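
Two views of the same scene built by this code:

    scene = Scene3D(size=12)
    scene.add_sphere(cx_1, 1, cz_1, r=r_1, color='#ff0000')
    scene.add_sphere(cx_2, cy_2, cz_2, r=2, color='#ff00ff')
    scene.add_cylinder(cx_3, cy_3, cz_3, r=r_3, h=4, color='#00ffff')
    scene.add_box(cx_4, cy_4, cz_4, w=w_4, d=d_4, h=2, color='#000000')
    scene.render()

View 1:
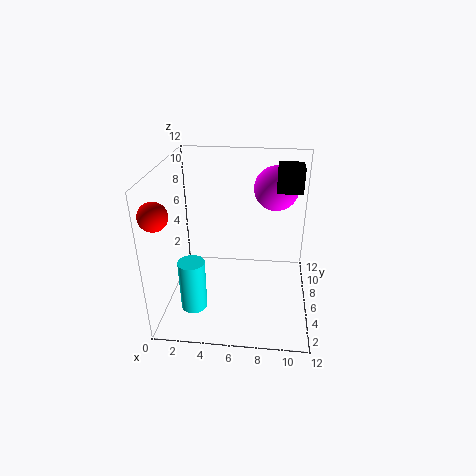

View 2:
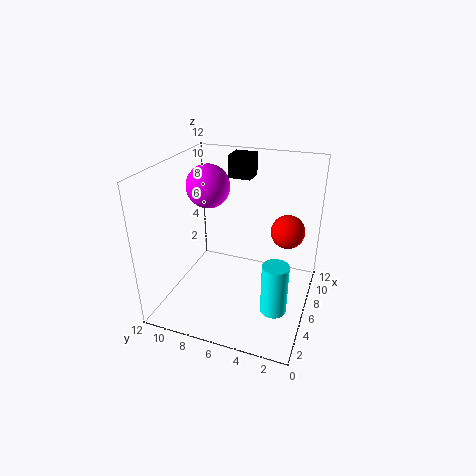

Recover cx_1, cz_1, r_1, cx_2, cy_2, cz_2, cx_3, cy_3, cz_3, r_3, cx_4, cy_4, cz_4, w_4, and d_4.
cx_1 = 1; cz_1 = 10; r_1 = 1; cx_2 = 9; cy_2 = 10; cz_2 = 9; cx_3 = 3; cy_3 = 2; cz_3 = 2; r_3 = 1; cx_4 = 9; cy_4 = 6; cz_4 = 10; w_4 = 2; d_4 = 2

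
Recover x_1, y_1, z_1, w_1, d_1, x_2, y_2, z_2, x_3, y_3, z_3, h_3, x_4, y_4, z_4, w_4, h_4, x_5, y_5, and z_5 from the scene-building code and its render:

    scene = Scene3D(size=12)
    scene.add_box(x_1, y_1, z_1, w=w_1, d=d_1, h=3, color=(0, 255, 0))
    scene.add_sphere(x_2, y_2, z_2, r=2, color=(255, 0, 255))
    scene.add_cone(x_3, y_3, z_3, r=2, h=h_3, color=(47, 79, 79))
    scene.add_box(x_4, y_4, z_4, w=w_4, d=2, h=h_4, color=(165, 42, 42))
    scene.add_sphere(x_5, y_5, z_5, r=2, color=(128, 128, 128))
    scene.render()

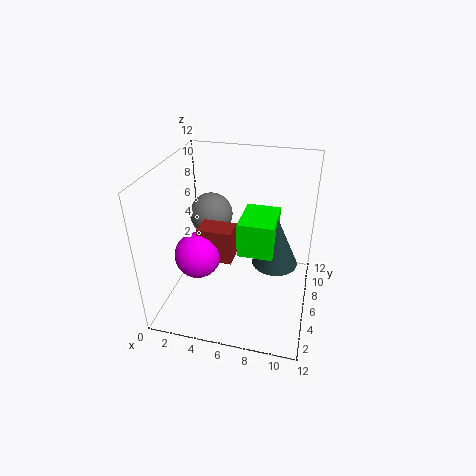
x_1 = 6; y_1 = 5.5; z_1 = 4.5; w_1 = 3; d_1 = 4; x_2 = 2.5; y_2 = 5.5; z_2 = 4; x_3 = 9; y_3 = 7.5; z_3 = 3; h_3 = 4.5; x_4 = 2.5; y_4 = 5.5; z_4 = 3.5; w_4 = 3; h_4 = 3; x_5 = 2.5; y_5 = 9.5; z_5 = 6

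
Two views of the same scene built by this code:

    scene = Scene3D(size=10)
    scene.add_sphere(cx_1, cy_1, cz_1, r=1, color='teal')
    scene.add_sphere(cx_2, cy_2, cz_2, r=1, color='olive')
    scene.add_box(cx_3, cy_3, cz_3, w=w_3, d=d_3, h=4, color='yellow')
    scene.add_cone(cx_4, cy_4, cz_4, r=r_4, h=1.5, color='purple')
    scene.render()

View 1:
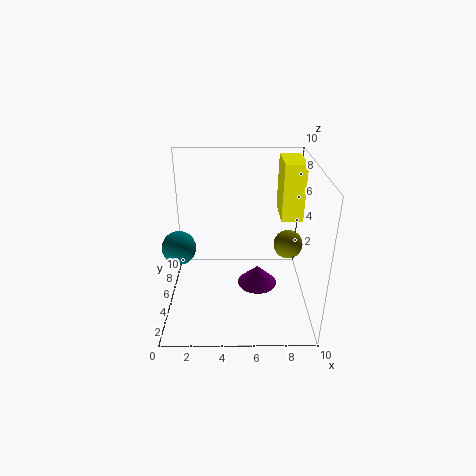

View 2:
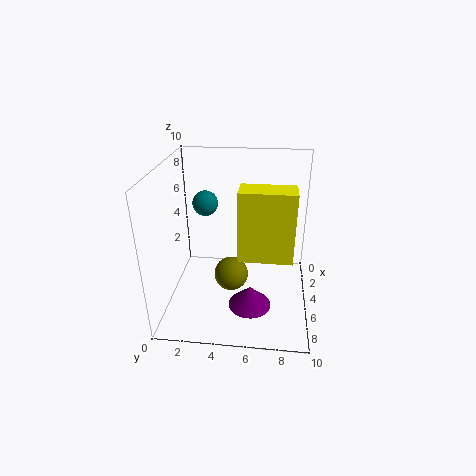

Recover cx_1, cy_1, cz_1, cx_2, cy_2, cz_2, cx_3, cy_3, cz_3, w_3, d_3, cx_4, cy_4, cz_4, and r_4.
cx_1 = 1.5; cy_1 = 2; cz_1 = 6; cx_2 = 8.5; cy_2 = 5; cz_2 = 4.5; cx_3 = 8; cy_3 = 5.5; cz_3 = 6; w_3 = 1.5; d_3 = 3; cx_4 = 6.5; cy_4 = 6; cz_4 = 0.5; r_4 = 1.5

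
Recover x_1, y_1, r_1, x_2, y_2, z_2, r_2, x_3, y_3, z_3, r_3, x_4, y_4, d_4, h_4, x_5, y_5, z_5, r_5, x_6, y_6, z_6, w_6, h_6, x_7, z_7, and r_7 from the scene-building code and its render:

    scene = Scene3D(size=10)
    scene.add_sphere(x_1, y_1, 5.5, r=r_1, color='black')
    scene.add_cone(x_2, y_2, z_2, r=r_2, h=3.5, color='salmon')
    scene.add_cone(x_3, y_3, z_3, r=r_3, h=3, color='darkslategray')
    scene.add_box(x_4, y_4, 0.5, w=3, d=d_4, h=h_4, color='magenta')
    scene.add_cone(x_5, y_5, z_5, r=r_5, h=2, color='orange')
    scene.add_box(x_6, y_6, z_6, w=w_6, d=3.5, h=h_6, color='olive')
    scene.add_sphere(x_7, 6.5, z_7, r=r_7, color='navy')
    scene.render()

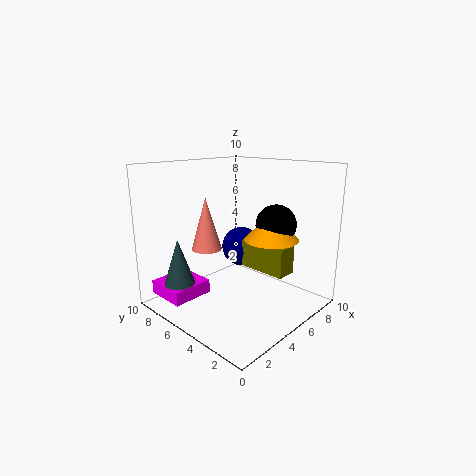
x_1 = 8
y_1 = 4
r_1 = 1.5
x_2 = 3
y_2 = 6
z_2 = 4.5
r_2 = 1
x_3 = 1
y_3 = 6.5
z_3 = 2.5
r_3 = 1
x_4 = 1
y_4 = 7
d_4 = 3
h_4 = 1
x_5 = 7.5
y_5 = 4
z_5 = 4.5
r_5 = 2
x_6 = 6
y_6 = 2
z_6 = 2.5
w_6 = 1.5
h_6 = 2
x_7 = 7
z_7 = 3.5
r_7 = 1.5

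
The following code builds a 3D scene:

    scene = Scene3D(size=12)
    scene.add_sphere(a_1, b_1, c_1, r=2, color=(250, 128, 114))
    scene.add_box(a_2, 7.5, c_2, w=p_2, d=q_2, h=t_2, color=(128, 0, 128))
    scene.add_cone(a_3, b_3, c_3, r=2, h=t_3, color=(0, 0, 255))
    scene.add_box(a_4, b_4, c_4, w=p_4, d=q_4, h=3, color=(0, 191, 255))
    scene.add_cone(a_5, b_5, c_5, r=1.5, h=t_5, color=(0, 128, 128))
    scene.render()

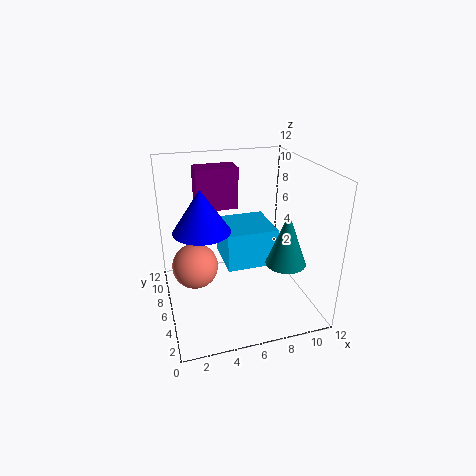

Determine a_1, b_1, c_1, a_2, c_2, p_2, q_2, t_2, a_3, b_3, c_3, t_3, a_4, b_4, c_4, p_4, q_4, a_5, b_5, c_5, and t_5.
a_1 = 2.5; b_1 = 7.5; c_1 = 3; a_2 = 3; c_2 = 8; p_2 = 3.5; q_2 = 2; t_2 = 3.5; a_3 = 2.5; b_3 = 3; c_3 = 8.5; t_3 = 3; a_4 = 4.5; b_4 = 3.5; c_4 = 4.5; p_4 = 4; q_4 = 4; a_5 = 8.5; b_5 = 2; c_5 = 5.5; t_5 = 4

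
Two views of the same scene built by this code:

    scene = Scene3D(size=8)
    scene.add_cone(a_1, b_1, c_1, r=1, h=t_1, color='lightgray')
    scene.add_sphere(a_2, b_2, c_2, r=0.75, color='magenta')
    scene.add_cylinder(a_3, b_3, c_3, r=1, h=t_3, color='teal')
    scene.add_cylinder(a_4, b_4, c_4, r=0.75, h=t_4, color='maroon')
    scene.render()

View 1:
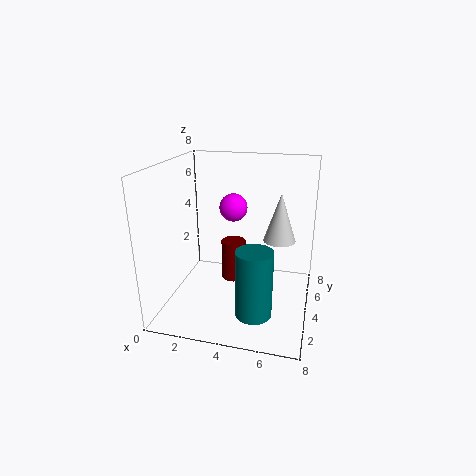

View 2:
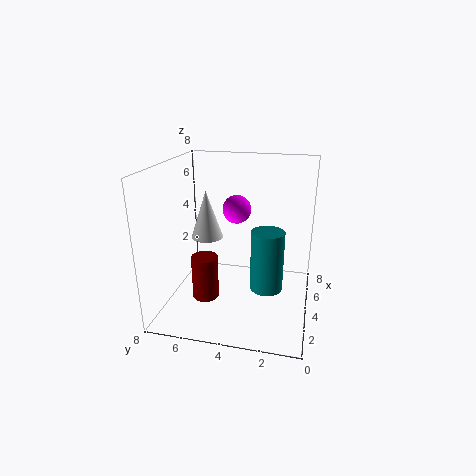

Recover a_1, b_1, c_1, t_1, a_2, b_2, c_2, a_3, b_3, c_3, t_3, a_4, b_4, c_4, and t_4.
a_1 = 6; b_1 = 6.5; c_1 = 3; t_1 = 3; a_2 = 3.75; b_2 = 4; c_2 = 5.75; a_3 = 5.25; b_3 = 2.5; c_3 = 0.25; t_3 = 3.75; a_4 = 3.25; b_4 = 5.75; c_4 = 0.5; t_4 = 2.5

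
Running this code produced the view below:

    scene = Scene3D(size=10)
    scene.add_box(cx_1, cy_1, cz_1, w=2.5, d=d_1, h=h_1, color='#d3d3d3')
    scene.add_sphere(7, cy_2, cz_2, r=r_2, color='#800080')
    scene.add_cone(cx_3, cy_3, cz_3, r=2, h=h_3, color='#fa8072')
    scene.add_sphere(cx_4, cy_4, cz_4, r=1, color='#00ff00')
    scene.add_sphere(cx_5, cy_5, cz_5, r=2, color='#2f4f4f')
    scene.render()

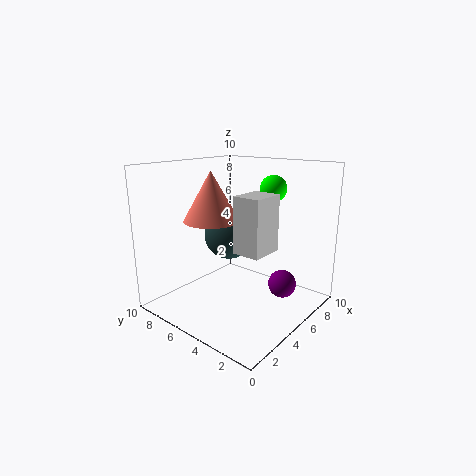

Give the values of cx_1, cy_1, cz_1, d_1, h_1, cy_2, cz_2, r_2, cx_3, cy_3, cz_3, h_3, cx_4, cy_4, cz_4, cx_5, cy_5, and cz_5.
cx_1 = 4.5, cy_1 = 3, cz_1 = 4, d_1 = 2, h_1 = 4, cy_2 = 2.5, cz_2 = 1.5, r_2 = 1, cx_3 = 4.5, cy_3 = 7, cz_3 = 6, h_3 = 3.5, cx_4 = 8.5, cy_4 = 4.5, cz_4 = 8, cx_5 = 7.5, cy_5 = 8, cz_5 = 4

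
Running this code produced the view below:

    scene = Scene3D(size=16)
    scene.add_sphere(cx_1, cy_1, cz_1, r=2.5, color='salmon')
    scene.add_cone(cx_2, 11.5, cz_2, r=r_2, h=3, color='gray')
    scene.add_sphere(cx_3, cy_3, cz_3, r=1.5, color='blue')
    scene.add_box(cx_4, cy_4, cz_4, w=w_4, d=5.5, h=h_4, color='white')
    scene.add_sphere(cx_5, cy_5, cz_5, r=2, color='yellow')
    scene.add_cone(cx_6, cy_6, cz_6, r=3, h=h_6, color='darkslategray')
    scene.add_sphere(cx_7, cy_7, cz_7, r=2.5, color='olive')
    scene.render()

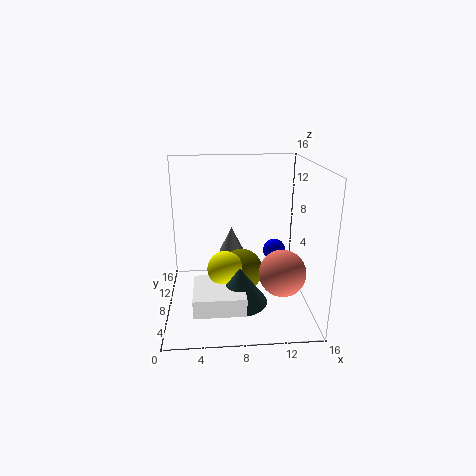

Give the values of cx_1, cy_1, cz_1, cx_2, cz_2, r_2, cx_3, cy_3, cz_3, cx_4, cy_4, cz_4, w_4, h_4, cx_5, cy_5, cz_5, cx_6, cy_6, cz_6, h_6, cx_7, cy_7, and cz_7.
cx_1 = 12.5, cy_1 = 5, cz_1 = 5, cx_2 = 7.5, cz_2 = 5, r_2 = 1.5, cx_3 = 13.5, cy_3 = 14.5, cz_3 = 3.5, cx_4 = 3, cy_4 = 2.5, cz_4 = 1.5, w_4 = 5.5, h_4 = 2, cx_5 = 6.5, cy_5 = 7.5, cz_5 = 4.5, cx_6 = 8, cy_6 = 5.5, cz_6 = 1.5, h_6 = 4, cx_7 = 8.5, cy_7 = 9, cz_7 = 3.5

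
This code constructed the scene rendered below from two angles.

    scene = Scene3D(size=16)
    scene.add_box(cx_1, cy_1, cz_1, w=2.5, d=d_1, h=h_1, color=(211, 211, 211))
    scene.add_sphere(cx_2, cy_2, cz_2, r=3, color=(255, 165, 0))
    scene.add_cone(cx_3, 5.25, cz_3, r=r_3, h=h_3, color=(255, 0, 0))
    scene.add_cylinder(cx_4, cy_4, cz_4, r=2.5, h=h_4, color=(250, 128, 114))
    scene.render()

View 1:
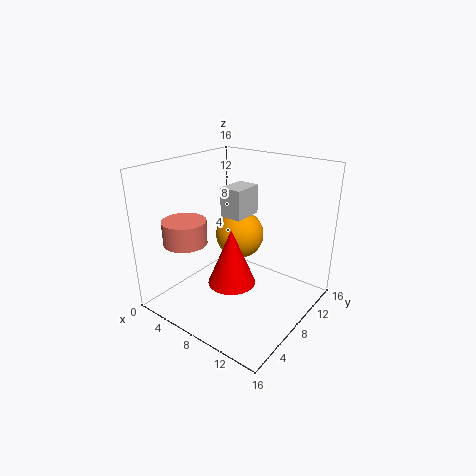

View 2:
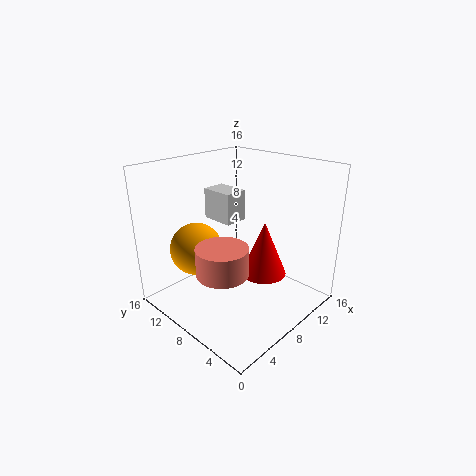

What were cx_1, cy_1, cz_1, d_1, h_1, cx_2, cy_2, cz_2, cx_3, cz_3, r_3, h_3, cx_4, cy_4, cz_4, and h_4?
cx_1 = 6
cy_1 = 7.5
cz_1 = 10.25
d_1 = 3.5
h_1 = 3.25
cx_2 = 5.25
cy_2 = 12
cz_2 = 6.25
cx_3 = 9.25
cz_3 = 4.25
r_3 = 2.5
h_3 = 6
cx_4 = 2.75
cy_4 = 5
cz_4 = 7
h_4 = 2.75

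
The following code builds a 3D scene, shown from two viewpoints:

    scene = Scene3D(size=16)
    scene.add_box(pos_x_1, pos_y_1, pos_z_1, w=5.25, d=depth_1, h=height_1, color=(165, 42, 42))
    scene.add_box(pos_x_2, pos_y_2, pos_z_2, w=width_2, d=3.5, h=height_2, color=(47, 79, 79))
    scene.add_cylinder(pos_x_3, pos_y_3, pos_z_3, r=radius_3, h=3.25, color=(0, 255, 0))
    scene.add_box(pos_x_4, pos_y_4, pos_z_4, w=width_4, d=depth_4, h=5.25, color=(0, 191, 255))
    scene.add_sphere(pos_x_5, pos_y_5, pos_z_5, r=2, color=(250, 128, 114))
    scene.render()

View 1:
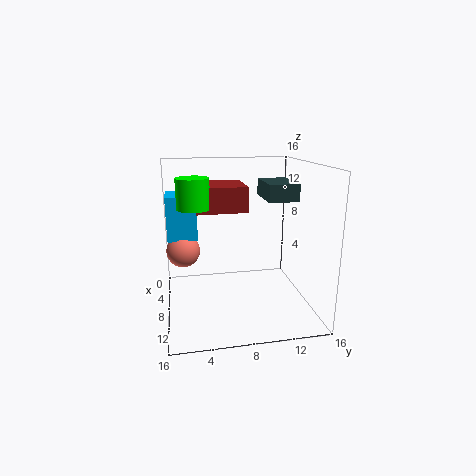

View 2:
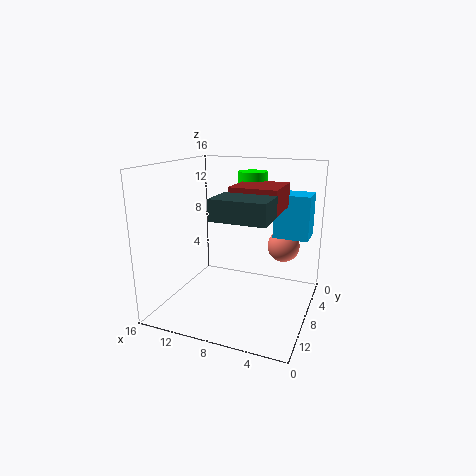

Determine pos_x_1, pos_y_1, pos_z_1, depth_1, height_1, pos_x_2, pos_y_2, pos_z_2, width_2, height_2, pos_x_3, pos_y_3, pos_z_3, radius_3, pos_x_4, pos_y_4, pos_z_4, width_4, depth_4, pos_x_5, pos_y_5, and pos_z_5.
pos_x_1 = 3.5, pos_y_1 = 3.5, pos_z_1 = 11, depth_1 = 5.5, height_1 = 2.75, pos_x_2 = 2.75, pos_y_2 = 11.5, pos_z_2 = 11.75, width_2 = 5.25, height_2 = 2, pos_x_3 = 8, pos_y_3 = 3.25, pos_z_3 = 11.5, radius_3 = 1.75, pos_x_4 = 1, pos_y_4 = 0.25, pos_z_4 = 7, width_4 = 4.25, depth_4 = 3.5, pos_x_5 = 4.25, pos_y_5 = 2, pos_z_5 = 5.5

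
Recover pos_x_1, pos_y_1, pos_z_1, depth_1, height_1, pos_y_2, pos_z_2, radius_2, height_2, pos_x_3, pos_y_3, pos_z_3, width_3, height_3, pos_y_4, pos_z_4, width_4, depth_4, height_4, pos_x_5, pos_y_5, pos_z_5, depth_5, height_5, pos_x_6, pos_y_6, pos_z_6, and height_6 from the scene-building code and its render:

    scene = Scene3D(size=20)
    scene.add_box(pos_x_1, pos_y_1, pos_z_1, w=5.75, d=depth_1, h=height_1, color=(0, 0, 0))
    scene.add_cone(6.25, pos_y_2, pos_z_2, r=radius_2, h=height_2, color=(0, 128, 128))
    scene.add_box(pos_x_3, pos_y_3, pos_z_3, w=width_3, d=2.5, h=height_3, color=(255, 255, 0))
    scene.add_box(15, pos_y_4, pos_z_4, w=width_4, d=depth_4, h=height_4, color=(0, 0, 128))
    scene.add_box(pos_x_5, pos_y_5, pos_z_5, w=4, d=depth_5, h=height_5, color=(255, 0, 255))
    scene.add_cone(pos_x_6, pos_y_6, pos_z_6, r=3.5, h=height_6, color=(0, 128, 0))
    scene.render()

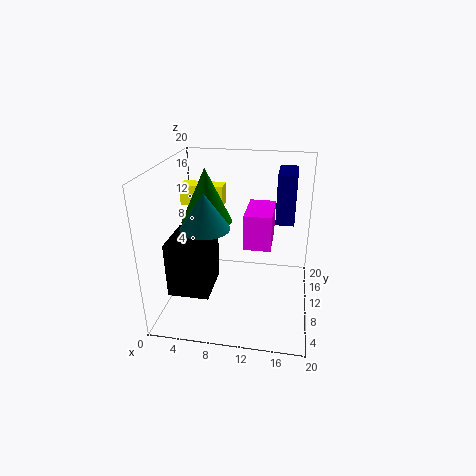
pos_x_1 = 1, pos_y_1 = 5, pos_z_1 = 2.75, depth_1 = 6.75, height_1 = 7.75, pos_y_2 = 7, pos_z_2 = 12.5, radius_2 = 3.25, height_2 = 4.75, pos_x_3 = 1, pos_y_3 = 12.75, pos_z_3 = 13.25, width_3 = 6.25, height_3 = 3, pos_y_4 = 10.25, pos_z_4 = 12.25, width_4 = 2.5, depth_4 = 5.5, height_4 = 6.75, pos_x_5 = 10.5, pos_y_5 = 11.25, pos_z_5 = 7.5, depth_5 = 7, height_5 = 5.25, pos_x_6 = 5.5, pos_y_6 = 10.5, pos_z_6 = 12, height_6 = 7.5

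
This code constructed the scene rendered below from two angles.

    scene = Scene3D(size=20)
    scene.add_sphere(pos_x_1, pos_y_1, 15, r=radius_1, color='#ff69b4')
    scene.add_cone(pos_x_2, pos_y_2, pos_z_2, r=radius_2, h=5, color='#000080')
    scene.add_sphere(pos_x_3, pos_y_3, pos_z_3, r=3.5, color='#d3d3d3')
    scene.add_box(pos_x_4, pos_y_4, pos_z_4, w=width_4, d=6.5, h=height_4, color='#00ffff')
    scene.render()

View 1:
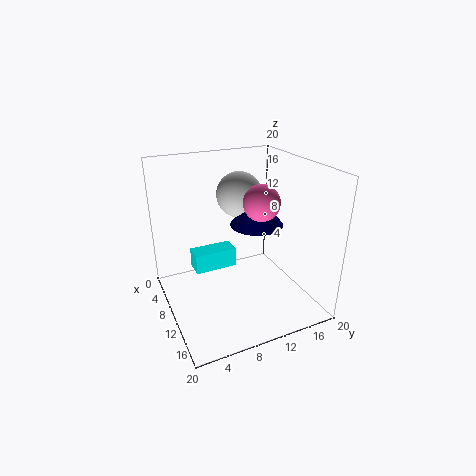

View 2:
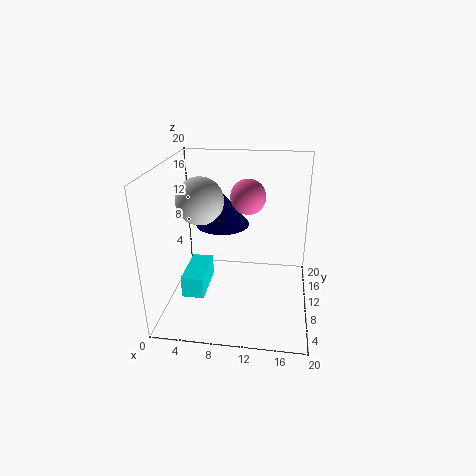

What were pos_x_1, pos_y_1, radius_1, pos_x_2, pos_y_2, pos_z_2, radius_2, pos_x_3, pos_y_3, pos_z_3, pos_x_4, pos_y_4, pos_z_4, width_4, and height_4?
pos_x_1 = 11, pos_y_1 = 13, radius_1 = 2.5, pos_x_2 = 7, pos_y_2 = 14.5, pos_z_2 = 10, radius_2 = 4, pos_x_3 = 4, pos_y_3 = 13, pos_z_3 = 14, pos_x_4 = 3, pos_y_4 = 5, pos_z_4 = 3, width_4 = 3, height_4 = 3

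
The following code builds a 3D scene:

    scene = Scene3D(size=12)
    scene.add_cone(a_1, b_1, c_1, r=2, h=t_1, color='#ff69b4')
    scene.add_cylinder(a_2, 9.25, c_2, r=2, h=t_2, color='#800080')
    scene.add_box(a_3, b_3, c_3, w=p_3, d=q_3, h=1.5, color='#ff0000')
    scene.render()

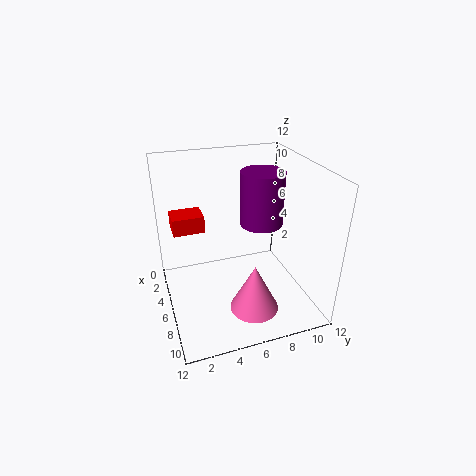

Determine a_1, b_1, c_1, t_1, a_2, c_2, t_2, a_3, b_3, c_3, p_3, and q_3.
a_1 = 8.75
b_1 = 6.5
c_1 = 0.75
t_1 = 4
a_2 = 3.25
c_2 = 5.5
t_2 = 5
a_3 = 1.5
b_3 = 1
c_3 = 5.75
p_3 = 2.25
q_3 = 2.75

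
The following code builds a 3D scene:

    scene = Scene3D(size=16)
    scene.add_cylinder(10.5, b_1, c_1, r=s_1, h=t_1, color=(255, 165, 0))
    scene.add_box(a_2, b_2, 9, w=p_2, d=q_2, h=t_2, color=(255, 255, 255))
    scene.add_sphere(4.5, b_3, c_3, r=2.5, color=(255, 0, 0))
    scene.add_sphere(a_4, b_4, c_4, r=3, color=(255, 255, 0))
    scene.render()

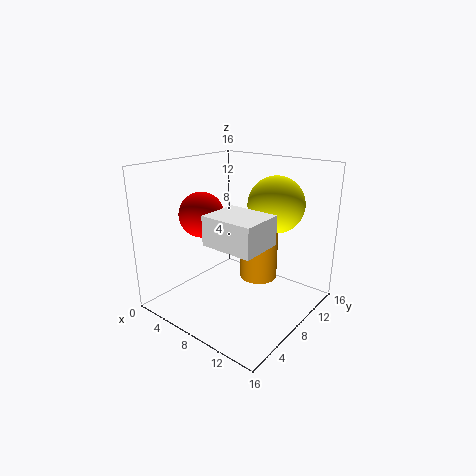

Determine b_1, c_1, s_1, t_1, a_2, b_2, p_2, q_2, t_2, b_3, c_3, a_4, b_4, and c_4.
b_1 = 8.5; c_1 = 4; s_1 = 2; t_1 = 7; a_2 = 8; b_2 = 2.5; p_2 = 5.5; q_2 = 4.5; t_2 = 3; b_3 = 6; c_3 = 10.5; a_4 = 11.5; b_4 = 10; c_4 = 12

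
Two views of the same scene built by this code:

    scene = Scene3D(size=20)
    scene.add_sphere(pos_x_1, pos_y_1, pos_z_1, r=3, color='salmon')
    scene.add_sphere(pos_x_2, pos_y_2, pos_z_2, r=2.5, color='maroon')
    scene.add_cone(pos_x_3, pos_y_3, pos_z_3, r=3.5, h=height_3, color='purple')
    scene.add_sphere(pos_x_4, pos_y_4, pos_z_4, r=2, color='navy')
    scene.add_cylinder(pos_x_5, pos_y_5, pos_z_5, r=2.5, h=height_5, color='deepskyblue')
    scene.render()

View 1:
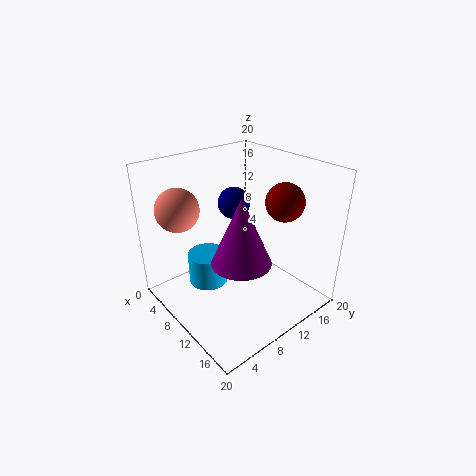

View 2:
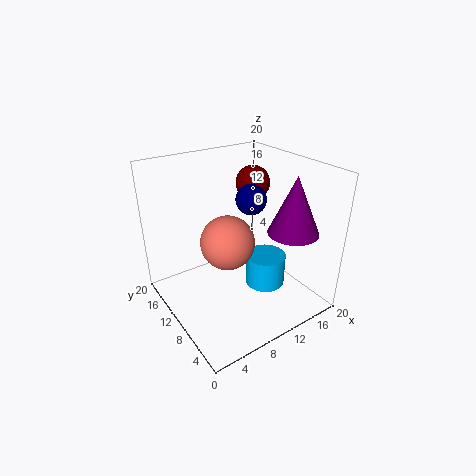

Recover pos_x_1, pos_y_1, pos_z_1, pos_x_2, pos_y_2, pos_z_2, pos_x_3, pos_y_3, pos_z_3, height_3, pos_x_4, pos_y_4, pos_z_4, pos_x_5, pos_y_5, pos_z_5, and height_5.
pos_x_1 = 4.5; pos_y_1 = 4; pos_z_1 = 14; pos_x_2 = 15; pos_y_2 = 13.5; pos_z_2 = 16; pos_x_3 = 16; pos_y_3 = 5.5; pos_z_3 = 11; height_3 = 8; pos_x_4 = 11; pos_y_4 = 8.5; pos_z_4 = 16; pos_x_5 = 10.5; pos_y_5 = 4.5; pos_z_5 = 6; height_5 = 4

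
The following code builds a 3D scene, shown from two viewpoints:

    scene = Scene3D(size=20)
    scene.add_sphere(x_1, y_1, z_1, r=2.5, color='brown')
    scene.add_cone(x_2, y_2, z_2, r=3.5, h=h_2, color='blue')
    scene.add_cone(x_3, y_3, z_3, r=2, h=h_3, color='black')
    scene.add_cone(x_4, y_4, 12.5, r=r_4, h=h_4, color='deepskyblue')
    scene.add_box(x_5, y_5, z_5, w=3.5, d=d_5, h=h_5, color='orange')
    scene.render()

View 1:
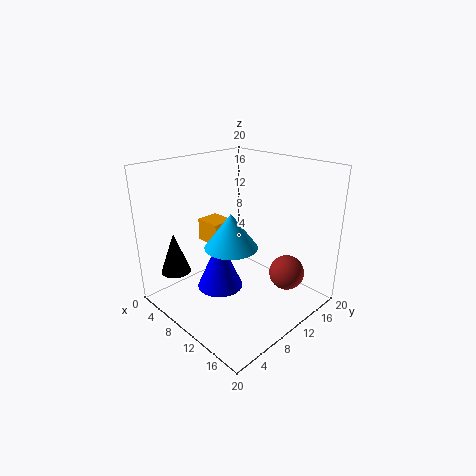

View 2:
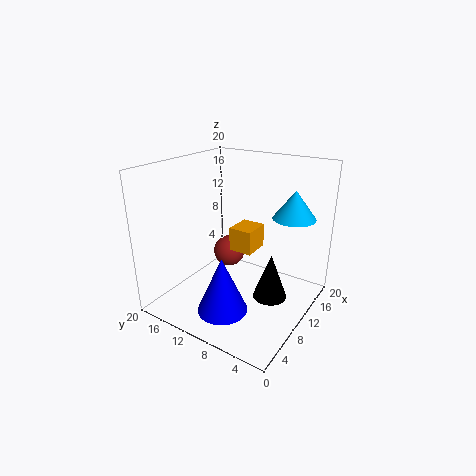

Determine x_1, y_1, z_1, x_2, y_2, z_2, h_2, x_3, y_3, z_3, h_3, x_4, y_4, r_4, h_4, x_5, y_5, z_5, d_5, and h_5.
x_1 = 15, y_1 = 15, z_1 = 4.5, x_2 = 6, y_2 = 10, z_2 = 0.5, h_2 = 8, x_3 = 5.5, y_3 = 2.5, z_3 = 6, h_3 = 5.5, x_4 = 15, y_4 = 4, r_4 = 3, h_4 = 4, x_5 = 6.5, y_5 = 6, z_5 = 10, d_5 = 3, h_5 = 3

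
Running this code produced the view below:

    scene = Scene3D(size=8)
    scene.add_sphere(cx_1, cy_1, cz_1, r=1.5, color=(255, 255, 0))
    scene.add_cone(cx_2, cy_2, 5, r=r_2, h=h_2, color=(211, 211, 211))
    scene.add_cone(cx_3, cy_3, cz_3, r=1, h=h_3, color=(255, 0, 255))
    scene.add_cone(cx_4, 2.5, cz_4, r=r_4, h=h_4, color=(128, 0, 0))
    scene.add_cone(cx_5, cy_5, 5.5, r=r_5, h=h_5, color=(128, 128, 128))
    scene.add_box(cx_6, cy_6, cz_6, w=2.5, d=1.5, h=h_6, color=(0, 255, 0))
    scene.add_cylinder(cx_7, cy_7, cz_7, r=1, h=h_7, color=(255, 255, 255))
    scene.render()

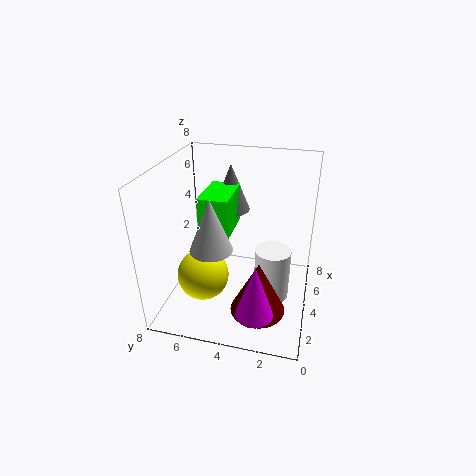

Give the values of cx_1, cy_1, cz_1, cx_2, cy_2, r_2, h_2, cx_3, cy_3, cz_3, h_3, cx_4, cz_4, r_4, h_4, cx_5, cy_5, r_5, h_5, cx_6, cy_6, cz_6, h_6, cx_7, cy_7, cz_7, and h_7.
cx_1 = 3.5; cy_1 = 6; cz_1 = 1.5; cx_2 = 1; cy_2 = 4.5; r_2 = 1; h_2 = 2.5; cx_3 = 1.5; cy_3 = 2.5; cz_3 = 1; h_3 = 3; cx_4 = 2.5; cz_4 = 0.5; r_4 = 1.5; h_4 = 3; cx_5 = 4.5; cy_5 = 4.5; r_5 = 1; h_5 = 2.5; cx_6 = 2; cy_6 = 4; cz_6 = 5; h_6 = 2; cx_7 = 4; cy_7 = 2; cz_7 = 0.5; h_7 = 3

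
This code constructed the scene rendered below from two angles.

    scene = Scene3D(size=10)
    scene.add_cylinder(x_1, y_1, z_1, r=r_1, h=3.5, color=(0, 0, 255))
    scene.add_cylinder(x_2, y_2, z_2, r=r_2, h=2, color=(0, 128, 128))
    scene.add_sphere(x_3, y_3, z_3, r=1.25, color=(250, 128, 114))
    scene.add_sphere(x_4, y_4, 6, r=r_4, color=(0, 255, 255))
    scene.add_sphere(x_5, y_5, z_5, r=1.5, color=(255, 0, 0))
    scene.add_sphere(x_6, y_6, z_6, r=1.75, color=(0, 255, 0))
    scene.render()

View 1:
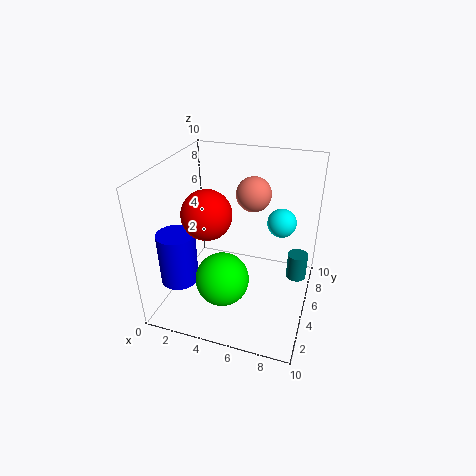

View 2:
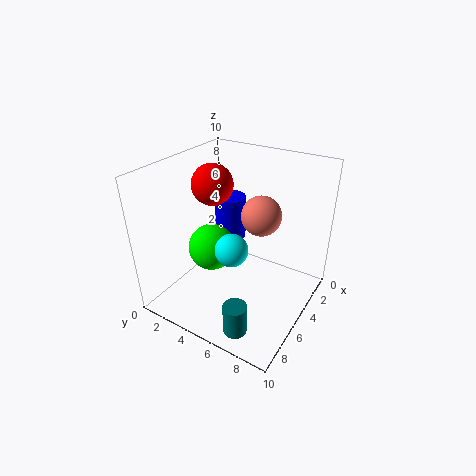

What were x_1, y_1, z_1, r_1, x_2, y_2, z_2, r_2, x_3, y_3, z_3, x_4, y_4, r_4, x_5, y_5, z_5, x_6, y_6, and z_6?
x_1 = 1.75
y_1 = 2.25
z_1 = 2.75
r_1 = 1.25
x_2 = 9
y_2 = 7.25
z_2 = 1
r_2 = 0.75
x_3 = 5.5
y_3 = 7
z_3 = 7.5
x_4 = 7.75
y_4 = 6.25
r_4 = 1
x_5 = 4
y_5 = 2.25
z_5 = 8
x_6 = 4.75
y_6 = 2.5
z_6 = 3.25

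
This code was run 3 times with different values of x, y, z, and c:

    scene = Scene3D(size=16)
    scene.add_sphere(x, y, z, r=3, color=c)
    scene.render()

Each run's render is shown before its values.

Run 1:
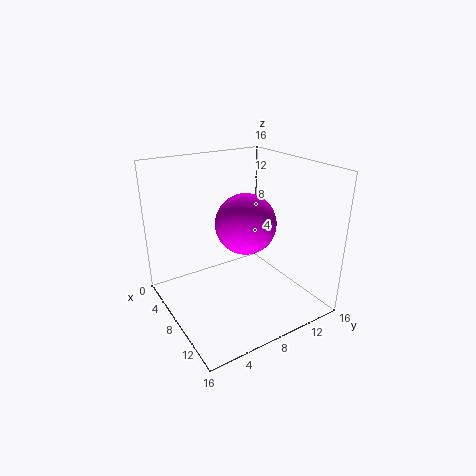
x = 11; y = 7; z = 11; c = 'magenta'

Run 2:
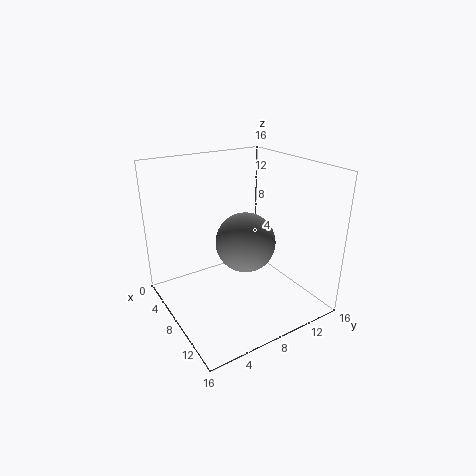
x = 11; y = 7; z = 9; c = 'gray'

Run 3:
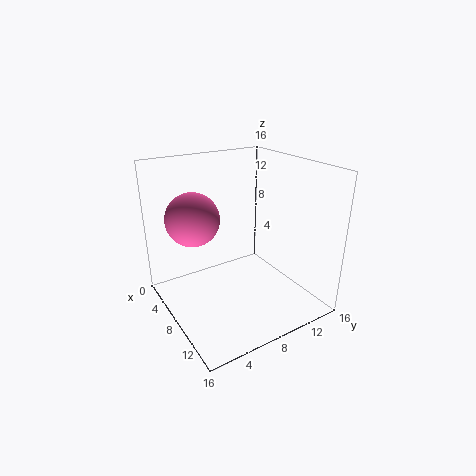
x = 5; y = 4; z = 10; c = 'hotpink'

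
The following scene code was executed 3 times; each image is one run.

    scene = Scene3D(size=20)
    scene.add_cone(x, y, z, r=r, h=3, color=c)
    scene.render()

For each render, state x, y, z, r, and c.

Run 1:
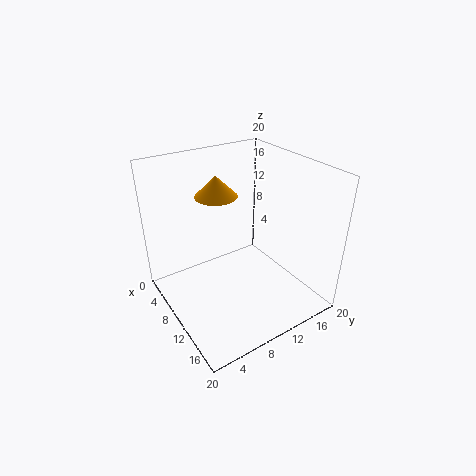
x = 6; y = 9; z = 15; r = 3; c = 'orange'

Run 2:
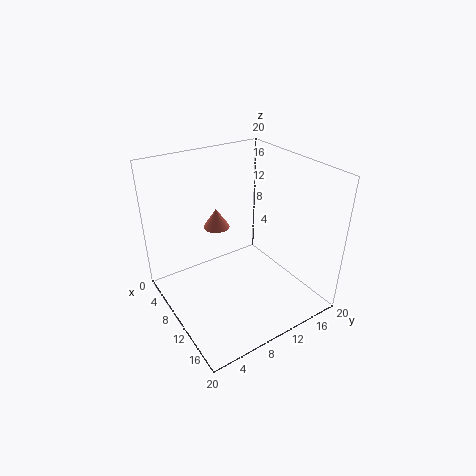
x = 4; y = 10; z = 9; r = 2; c = 'salmon'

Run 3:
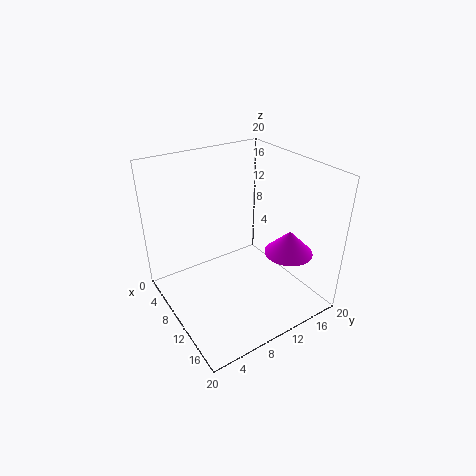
x = 17; y = 13; z = 10.5; r = 3; c = 'magenta'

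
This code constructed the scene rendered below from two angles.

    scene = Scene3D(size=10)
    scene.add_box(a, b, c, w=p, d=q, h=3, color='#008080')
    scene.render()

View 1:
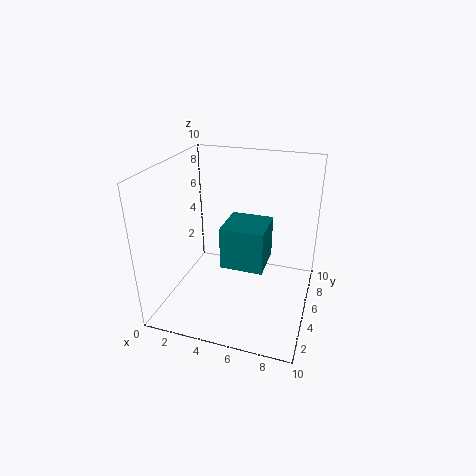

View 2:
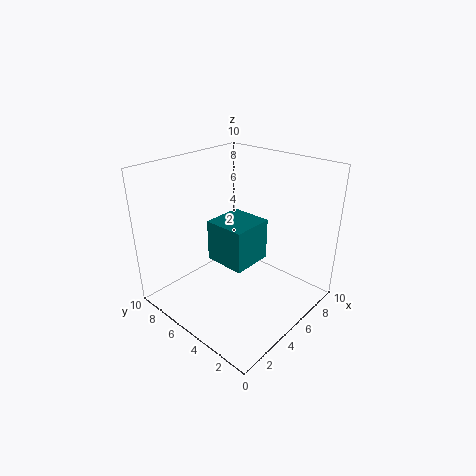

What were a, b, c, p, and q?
a = 4; b = 4; c = 3; p = 3; q = 3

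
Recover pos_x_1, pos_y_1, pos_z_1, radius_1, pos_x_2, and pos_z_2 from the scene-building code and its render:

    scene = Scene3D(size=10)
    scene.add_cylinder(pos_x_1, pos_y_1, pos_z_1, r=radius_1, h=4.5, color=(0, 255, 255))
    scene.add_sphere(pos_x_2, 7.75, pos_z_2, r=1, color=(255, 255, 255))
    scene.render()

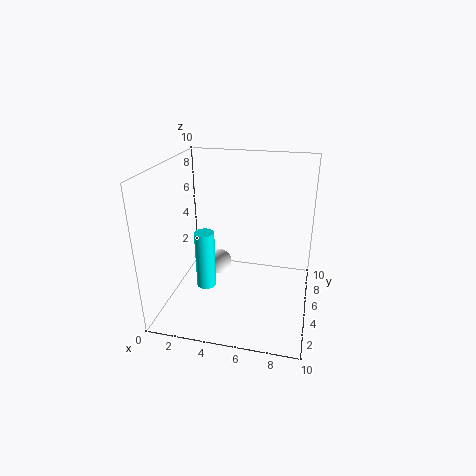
pos_x_1 = 2.25, pos_y_1 = 5.75, pos_z_1 = 0.25, radius_1 = 0.75, pos_x_2 = 2.75, pos_z_2 = 1.25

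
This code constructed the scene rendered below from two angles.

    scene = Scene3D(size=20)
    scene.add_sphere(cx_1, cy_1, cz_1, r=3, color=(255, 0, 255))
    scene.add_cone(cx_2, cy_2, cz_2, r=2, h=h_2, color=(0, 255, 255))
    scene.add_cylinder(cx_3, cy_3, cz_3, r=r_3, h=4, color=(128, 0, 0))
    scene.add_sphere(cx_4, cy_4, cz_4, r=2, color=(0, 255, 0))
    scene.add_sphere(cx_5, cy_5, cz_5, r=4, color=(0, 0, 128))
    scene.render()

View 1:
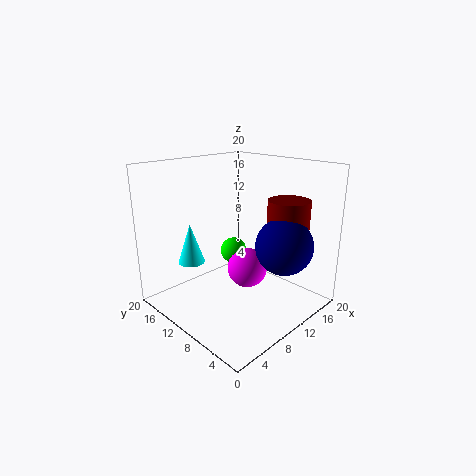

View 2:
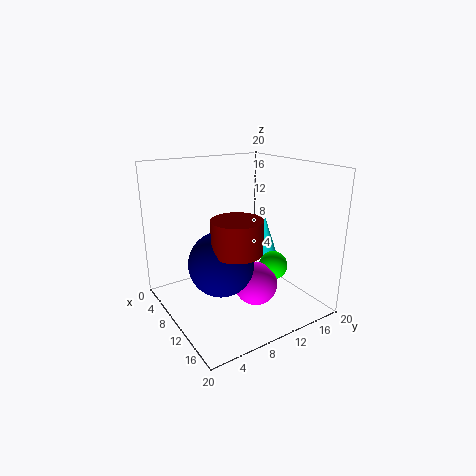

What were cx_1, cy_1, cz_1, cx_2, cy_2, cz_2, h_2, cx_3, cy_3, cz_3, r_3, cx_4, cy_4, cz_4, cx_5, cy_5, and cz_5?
cx_1 = 13, cy_1 = 11, cz_1 = 4, cx_2 = 7, cy_2 = 17, cz_2 = 5, h_2 = 6, cx_3 = 16, cy_3 = 6, cz_3 = 11, r_3 = 3, cx_4 = 13, cy_4 = 14, cz_4 = 6, cx_5 = 14, cy_5 = 5, cz_5 = 9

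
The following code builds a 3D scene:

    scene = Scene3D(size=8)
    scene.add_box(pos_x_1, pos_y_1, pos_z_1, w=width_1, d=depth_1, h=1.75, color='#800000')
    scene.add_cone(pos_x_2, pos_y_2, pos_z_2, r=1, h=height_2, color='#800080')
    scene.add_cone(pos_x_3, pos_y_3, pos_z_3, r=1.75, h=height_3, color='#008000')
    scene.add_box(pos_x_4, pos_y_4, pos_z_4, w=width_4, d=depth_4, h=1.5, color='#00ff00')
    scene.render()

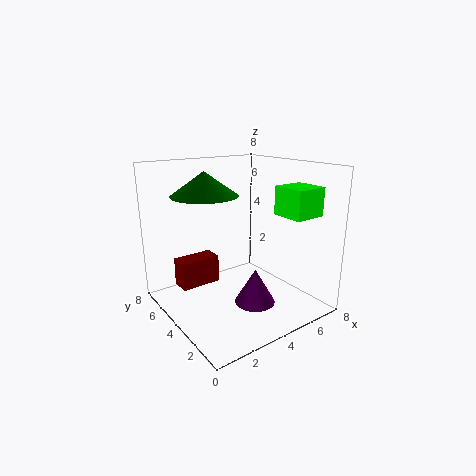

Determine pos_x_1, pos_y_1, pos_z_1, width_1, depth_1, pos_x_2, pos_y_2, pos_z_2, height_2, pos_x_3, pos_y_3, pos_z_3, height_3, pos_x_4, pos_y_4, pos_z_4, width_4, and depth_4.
pos_x_1 = 1.75, pos_y_1 = 6.5, pos_z_1 = 0.25, width_1 = 2.5, depth_1 = 1.25, pos_x_2 = 3.25, pos_y_2 = 1.5, pos_z_2 = 1.5, height_2 = 1.75, pos_x_3 = 2.25, pos_y_3 = 4.5, pos_z_3 = 6.5, height_3 = 1.25, pos_x_4 = 5.25, pos_y_4 = 0.75, pos_z_4 = 5.5, width_4 = 1.75, depth_4 = 1.75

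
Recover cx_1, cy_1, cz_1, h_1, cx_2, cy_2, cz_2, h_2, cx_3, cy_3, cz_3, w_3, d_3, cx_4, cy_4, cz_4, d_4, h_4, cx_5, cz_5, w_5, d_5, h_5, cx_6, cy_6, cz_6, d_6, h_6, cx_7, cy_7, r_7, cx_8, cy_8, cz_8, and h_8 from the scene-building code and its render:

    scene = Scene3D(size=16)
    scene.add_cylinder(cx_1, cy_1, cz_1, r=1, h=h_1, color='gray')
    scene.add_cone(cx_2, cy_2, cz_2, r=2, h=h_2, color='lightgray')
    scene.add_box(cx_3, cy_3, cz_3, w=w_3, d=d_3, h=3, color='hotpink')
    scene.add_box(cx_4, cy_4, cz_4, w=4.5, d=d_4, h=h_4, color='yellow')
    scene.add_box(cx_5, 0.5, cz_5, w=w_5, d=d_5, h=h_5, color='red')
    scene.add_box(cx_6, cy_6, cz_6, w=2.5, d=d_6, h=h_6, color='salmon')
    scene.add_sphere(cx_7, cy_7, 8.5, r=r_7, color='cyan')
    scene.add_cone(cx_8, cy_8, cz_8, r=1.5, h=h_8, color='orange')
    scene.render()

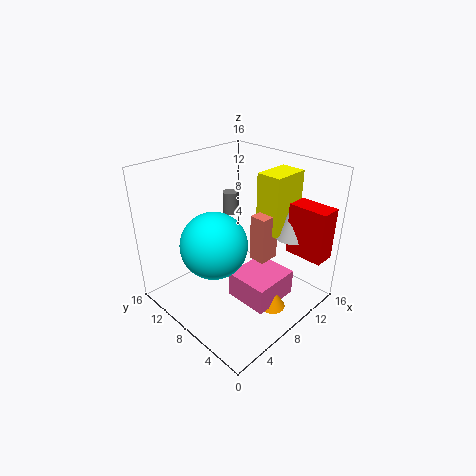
cx_1 = 13.5, cy_1 = 15, cz_1 = 7, h_1 = 3, cx_2 = 14, cy_2 = 5, cz_2 = 7, h_2 = 4.5, cx_3 = 6.5, cy_3 = 3, cz_3 = 1, w_3 = 5.5, d_3 = 5, cx_4 = 11.5, cy_4 = 5.5, cz_4 = 7.5, d_4 = 3, h_4 = 7, cx_5 = 13, cz_5 = 5.5, w_5 = 2.5, d_5 = 4.5, h_5 = 6, cx_6 = 10, cy_6 = 6, cz_6 = 4.5, d_6 = 2, h_6 = 5.5, cx_7 = 4.5, cy_7 = 8, r_7 = 3.5, cx_8 = 9, cy_8 = 3.5, cz_8 = 0.5, h_8 = 2.5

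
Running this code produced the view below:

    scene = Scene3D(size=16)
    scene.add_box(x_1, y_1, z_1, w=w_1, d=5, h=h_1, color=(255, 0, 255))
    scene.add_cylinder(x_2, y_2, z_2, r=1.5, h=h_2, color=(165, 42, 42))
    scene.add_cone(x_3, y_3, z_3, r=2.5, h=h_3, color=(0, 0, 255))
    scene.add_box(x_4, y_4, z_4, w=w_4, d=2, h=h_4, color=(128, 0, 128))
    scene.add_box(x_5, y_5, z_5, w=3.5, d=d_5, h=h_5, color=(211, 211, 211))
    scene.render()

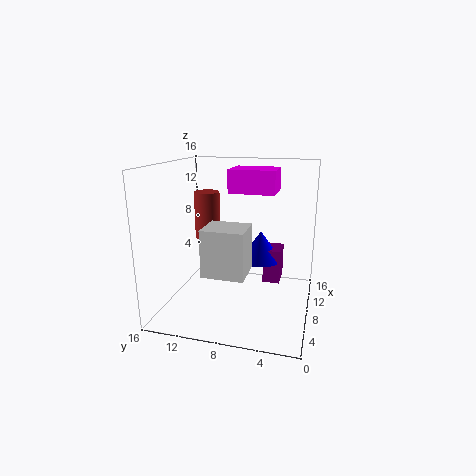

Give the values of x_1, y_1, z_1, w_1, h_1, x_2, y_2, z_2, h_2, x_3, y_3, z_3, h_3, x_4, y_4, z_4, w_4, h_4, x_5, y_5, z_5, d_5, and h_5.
x_1 = 7.5; y_1 = 4; z_1 = 13; w_1 = 4; h_1 = 2.5; x_2 = 10.5; y_2 = 12.5; z_2 = 7; h_2 = 5.5; x_3 = 11; y_3 = 6; z_3 = 4.5; h_3 = 3.5; x_4 = 10; y_4 = 3.5; z_4 = 2; w_4 = 3; h_4 = 4; x_5 = 0.5; y_5 = 5.5; z_5 = 6.5; d_5 = 4; h_5 = 4.5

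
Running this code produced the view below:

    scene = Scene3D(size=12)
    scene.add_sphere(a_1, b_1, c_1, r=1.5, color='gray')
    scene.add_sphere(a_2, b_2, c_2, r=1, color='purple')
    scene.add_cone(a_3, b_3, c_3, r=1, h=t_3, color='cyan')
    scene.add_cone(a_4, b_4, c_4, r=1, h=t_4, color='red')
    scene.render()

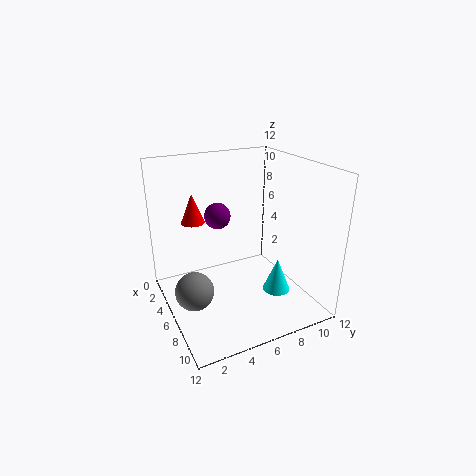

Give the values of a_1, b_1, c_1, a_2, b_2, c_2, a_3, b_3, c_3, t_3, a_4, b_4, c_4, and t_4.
a_1 = 7.5; b_1 = 1.5; c_1 = 3; a_2 = 6.5; b_2 = 4; c_2 = 8.5; a_3 = 10.5; b_3 = 7; c_3 = 3.5; t_3 = 2.5; a_4 = 3.5; b_4 = 3; c_4 = 7; t_4 = 2.5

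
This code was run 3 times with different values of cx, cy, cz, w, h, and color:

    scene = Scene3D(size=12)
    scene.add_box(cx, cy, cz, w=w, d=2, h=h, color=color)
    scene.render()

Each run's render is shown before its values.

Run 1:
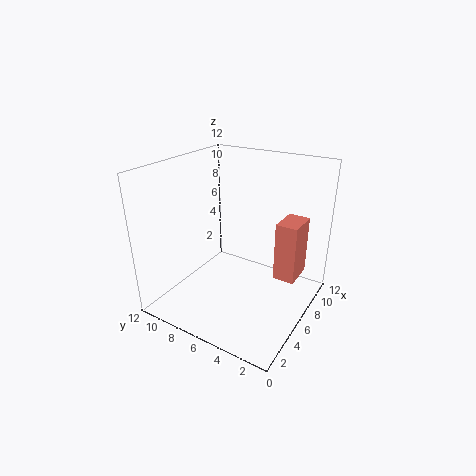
cx = 9
cy = 2
cz = 1
w = 3
h = 5.5
color = 'salmon'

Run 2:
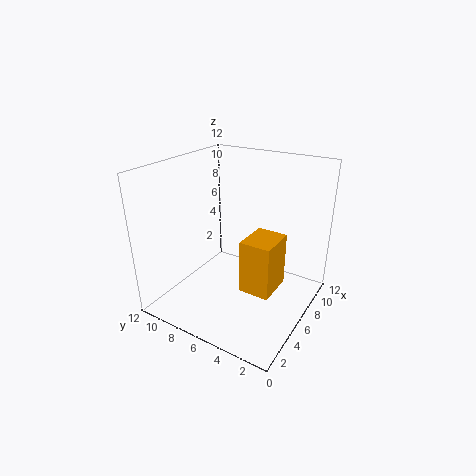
cx = 0.5
cy = 0.5
cz = 5.5
w = 2.5
h = 3.5
color = 'orange'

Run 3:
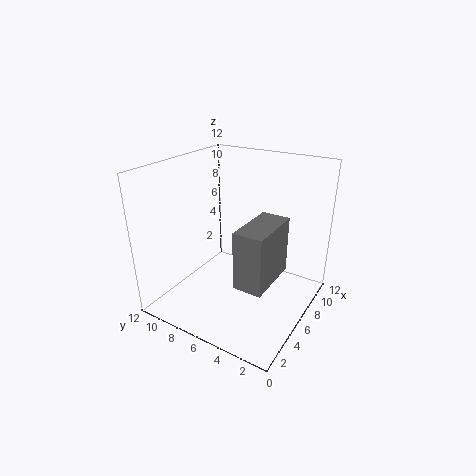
cx = 0.5
cy = 1
cz = 5.5
w = 4
h = 4
color = 'gray'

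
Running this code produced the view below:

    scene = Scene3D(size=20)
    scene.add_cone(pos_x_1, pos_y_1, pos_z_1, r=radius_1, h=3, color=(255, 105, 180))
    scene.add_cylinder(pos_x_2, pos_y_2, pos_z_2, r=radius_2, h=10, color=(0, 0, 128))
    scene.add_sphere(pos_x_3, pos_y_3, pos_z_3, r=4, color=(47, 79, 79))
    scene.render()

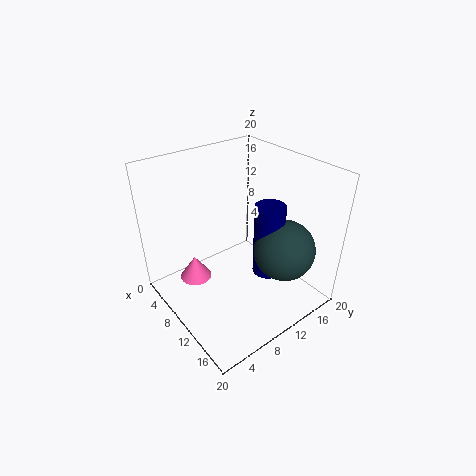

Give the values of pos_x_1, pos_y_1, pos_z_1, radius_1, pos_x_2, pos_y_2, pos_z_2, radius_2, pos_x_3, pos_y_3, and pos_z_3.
pos_x_1 = 10; pos_y_1 = 3; pos_z_1 = 7; radius_1 = 2; pos_x_2 = 14; pos_y_2 = 12; pos_z_2 = 6; radius_2 = 2; pos_x_3 = 16; pos_y_3 = 13; pos_z_3 = 10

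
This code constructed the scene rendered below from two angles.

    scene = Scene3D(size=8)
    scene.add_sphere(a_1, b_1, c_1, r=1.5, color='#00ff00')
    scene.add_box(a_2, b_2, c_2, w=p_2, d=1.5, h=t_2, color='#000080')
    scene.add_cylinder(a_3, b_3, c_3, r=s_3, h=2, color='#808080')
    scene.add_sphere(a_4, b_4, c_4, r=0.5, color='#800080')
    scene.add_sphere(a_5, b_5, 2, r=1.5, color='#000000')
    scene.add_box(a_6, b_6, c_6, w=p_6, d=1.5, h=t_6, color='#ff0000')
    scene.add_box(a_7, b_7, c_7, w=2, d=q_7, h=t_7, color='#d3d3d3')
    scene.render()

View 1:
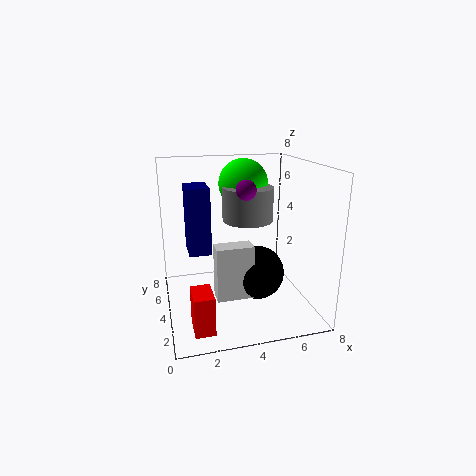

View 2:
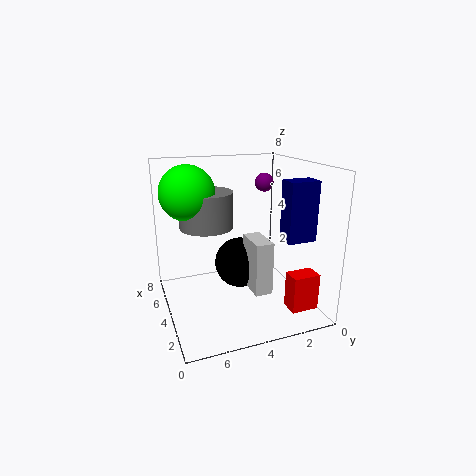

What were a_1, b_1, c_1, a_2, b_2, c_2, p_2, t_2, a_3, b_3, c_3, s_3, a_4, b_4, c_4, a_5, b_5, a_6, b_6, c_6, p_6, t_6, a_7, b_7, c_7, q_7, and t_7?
a_1 = 5
b_1 = 6.5
c_1 = 6.5
a_2 = 1
b_2 = 1
c_2 = 4.5
p_2 = 1
t_2 = 3
a_3 = 5
b_3 = 5.5
c_3 = 4.5
s_3 = 1.5
a_4 = 4
b_4 = 2.5
c_4 = 7
a_5 = 5
b_5 = 3.5
a_6 = 1
b_6 = 0.5
c_6 = 0.5
p_6 = 1
t_6 = 2
a_7 = 2.5
b_7 = 2.5
c_7 = 1
q_7 = 1
t_7 = 3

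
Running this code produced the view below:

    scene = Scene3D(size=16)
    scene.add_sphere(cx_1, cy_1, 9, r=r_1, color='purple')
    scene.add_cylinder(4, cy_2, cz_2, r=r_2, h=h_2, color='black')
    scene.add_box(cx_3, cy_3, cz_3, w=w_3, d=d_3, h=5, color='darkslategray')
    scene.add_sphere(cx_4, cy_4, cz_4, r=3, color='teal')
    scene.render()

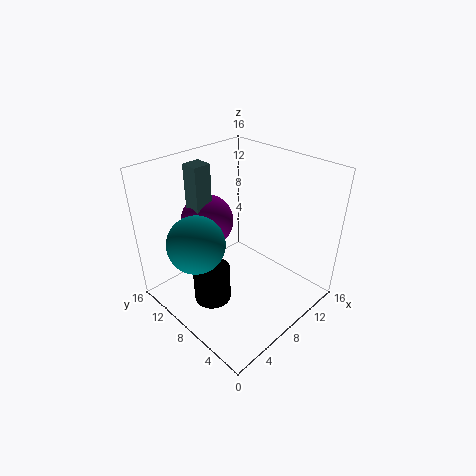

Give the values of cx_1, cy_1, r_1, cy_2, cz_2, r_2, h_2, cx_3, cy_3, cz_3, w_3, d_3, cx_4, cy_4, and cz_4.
cx_1 = 7; cy_1 = 12; r_1 = 3; cy_2 = 8; cz_2 = 2; r_2 = 2; h_2 = 4; cx_3 = 5; cy_3 = 11; cz_3 = 11; w_3 = 2; d_3 = 2; cx_4 = 3; cy_4 = 9; cz_4 = 9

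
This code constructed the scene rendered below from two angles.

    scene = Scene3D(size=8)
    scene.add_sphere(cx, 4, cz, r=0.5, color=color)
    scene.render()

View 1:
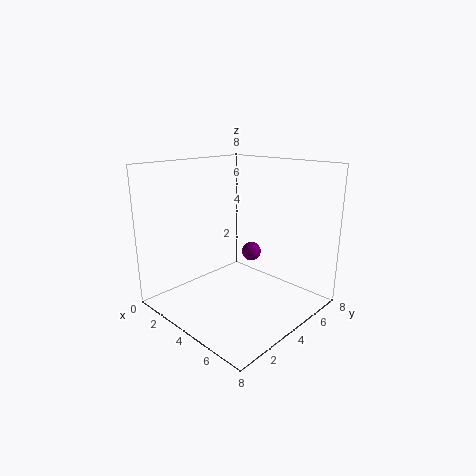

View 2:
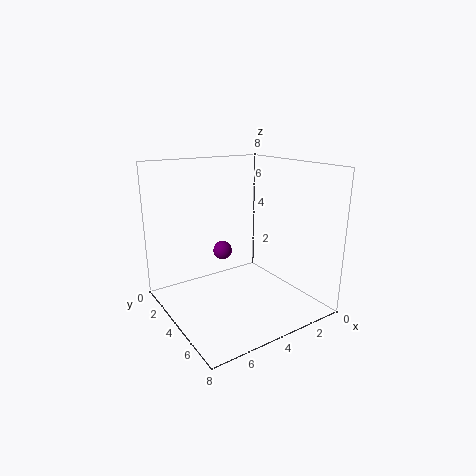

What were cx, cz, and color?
cx = 5
cz = 3.5
color = 'purple'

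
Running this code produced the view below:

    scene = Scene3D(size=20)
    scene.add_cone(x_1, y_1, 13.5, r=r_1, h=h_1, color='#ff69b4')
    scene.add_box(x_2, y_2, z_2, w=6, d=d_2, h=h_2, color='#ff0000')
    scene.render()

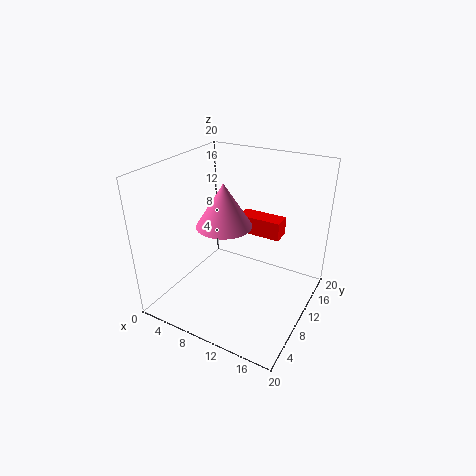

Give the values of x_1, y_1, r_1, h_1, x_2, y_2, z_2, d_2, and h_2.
x_1 = 10; y_1 = 6.5; r_1 = 3.5; h_1 = 5.5; x_2 = 9.5; y_2 = 11; z_2 = 10.5; d_2 = 2.5; h_2 = 2.5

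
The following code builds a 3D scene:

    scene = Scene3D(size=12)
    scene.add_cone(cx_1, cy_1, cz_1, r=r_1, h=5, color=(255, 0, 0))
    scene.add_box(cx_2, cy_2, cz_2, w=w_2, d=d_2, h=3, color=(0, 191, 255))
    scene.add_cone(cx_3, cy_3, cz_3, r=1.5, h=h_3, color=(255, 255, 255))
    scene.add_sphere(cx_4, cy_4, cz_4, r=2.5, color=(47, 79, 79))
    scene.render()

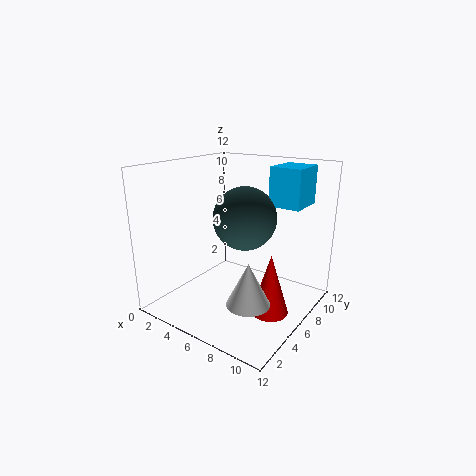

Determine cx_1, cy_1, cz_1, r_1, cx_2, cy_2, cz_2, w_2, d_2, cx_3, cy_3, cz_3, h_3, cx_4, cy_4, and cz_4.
cx_1 = 9.5, cy_1 = 5.5, cz_1 = 0.5, r_1 = 1.5, cx_2 = 8.5, cy_2 = 6.5, cz_2 = 9, w_2 = 2.5, d_2 = 3, cx_3 = 10, cy_3 = 1.5, cz_3 = 3.5, h_3 = 3, cx_4 = 7, cy_4 = 5.5, cz_4 = 8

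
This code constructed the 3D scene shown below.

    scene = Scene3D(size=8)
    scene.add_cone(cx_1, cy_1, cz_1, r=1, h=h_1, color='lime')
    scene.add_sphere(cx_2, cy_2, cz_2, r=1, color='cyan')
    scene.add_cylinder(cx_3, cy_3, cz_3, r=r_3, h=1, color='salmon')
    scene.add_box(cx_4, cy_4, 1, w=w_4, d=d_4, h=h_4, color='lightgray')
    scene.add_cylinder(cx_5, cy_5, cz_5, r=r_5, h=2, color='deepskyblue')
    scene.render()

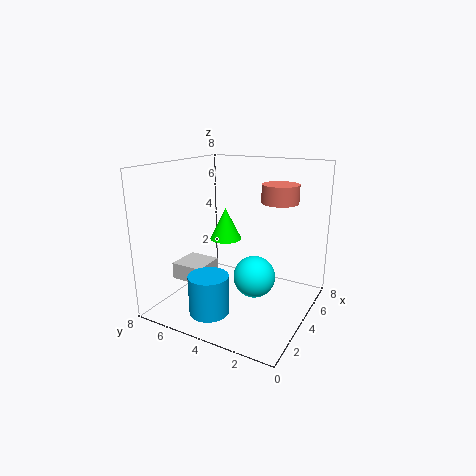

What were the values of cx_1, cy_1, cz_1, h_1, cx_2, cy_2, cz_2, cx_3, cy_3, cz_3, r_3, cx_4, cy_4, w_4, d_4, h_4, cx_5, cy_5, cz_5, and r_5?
cx_1 = 6
cy_1 = 6
cz_1 = 3
h_1 = 2
cx_2 = 2
cy_2 = 2
cz_2 = 3
cx_3 = 5
cy_3 = 2
cz_3 = 6
r_3 = 1
cx_4 = 3
cy_4 = 6
w_4 = 2
d_4 = 2
h_4 = 1
cx_5 = 1
cy_5 = 4
cz_5 = 1
r_5 = 1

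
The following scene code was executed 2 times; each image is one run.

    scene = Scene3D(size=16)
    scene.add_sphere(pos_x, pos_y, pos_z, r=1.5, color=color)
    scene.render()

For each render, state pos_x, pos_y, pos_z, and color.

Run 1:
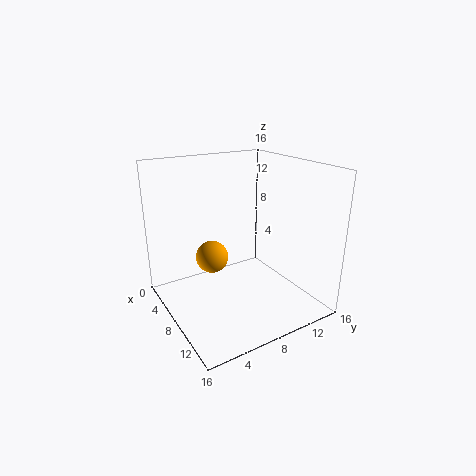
pos_x = 11.5
pos_y = 3
pos_z = 8.5
color = 'orange'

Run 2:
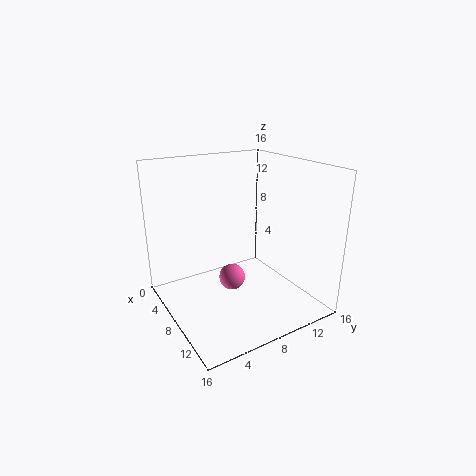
pos_x = 7.5
pos_y = 7.5
pos_z = 3
color = 'hotpink'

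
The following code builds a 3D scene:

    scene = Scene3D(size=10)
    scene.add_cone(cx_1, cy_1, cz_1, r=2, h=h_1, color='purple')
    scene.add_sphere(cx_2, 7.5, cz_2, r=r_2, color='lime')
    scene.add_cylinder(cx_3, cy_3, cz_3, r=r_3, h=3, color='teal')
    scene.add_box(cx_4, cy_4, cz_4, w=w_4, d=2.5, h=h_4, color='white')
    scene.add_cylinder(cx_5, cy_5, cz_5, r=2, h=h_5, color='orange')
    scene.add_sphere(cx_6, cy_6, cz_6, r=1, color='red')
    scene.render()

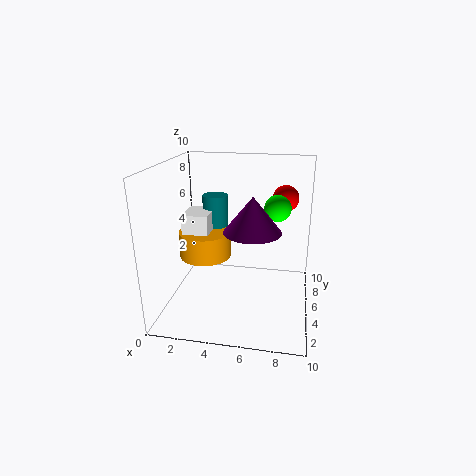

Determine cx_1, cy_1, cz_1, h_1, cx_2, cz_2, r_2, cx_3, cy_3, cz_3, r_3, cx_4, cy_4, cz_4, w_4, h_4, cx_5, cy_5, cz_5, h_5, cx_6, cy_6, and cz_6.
cx_1 = 6
cy_1 = 5
cz_1 = 5.5
h_1 = 2.5
cx_2 = 7.5
cz_2 = 6.5
r_2 = 1
cx_3 = 2.5
cy_3 = 8.5
cz_3 = 4
r_3 = 1
cx_4 = 0.5
cy_4 = 6
cz_4 = 3
w_4 = 2
h_4 = 3
cx_5 = 2
cy_5 = 7
cz_5 = 2.5
h_5 = 2
cx_6 = 8
cy_6 = 8.5
cz_6 = 7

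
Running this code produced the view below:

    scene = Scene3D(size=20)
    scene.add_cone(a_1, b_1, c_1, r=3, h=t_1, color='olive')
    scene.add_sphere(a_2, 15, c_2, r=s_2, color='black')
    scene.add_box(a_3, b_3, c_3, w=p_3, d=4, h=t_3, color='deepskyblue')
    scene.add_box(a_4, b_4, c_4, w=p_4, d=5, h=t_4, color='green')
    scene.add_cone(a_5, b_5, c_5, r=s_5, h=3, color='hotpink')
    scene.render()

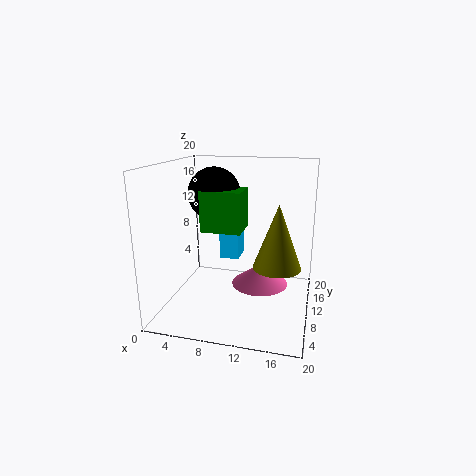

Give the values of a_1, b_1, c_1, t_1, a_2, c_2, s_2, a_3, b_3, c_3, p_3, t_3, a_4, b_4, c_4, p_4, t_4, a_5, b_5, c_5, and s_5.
a_1 = 16; b_1 = 6; c_1 = 8; t_1 = 8; a_2 = 5; c_2 = 15; s_2 = 4; a_3 = 6; b_3 = 14; c_3 = 5; p_3 = 3; t_3 = 4; a_4 = 4; b_4 = 11; c_4 = 10; p_4 = 6; t_4 = 6; a_5 = 13; b_5 = 11; c_5 = 3; s_5 = 4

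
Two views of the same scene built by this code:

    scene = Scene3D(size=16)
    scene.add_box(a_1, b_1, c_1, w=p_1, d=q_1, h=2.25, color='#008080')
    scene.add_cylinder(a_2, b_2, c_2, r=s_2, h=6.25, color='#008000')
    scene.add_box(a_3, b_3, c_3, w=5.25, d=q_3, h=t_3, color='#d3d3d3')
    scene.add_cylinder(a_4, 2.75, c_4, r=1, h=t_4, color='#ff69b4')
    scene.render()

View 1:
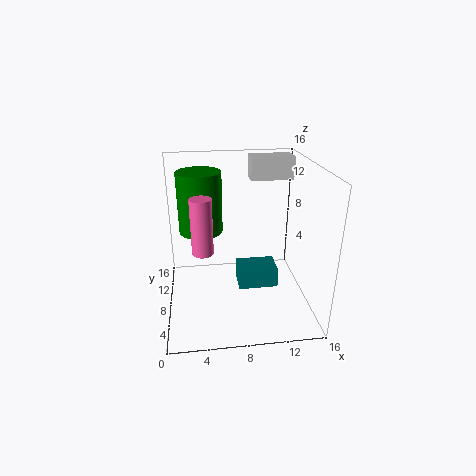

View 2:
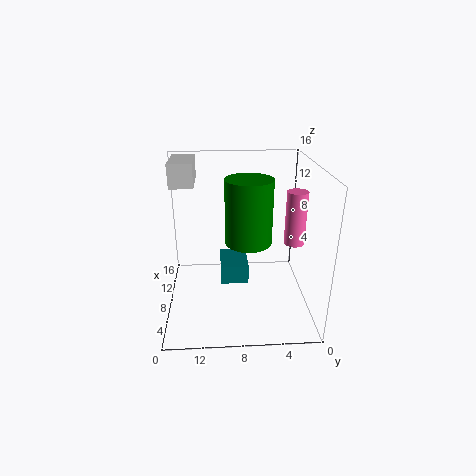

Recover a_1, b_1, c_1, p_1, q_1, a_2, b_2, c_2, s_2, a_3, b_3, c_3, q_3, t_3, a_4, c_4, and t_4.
a_1 = 8
b_1 = 6.75
c_1 = 2
p_1 = 4.5
q_1 = 3.25
a_2 = 4
b_2 = 7.25
c_2 = 9.5
s_2 = 2.25
a_3 = 10.25
b_3 = 12.75
c_3 = 13
q_3 = 2.75
t_3 = 2.75
a_4 = 4
c_4 = 9.25
t_4 = 5.25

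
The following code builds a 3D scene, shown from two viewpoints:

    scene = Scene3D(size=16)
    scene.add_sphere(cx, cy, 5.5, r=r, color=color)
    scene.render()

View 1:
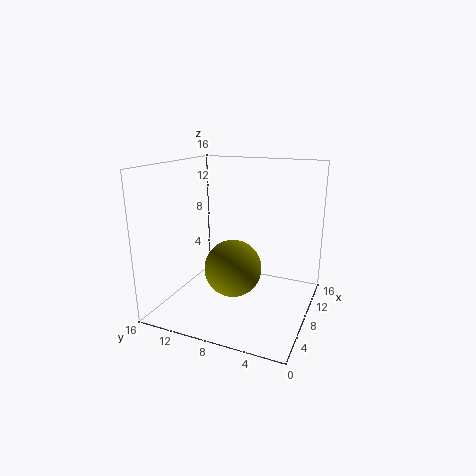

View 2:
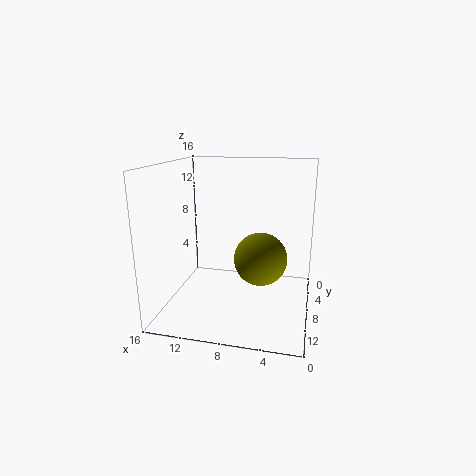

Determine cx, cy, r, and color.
cx = 5.5; cy = 7.5; r = 3; color = 'olive'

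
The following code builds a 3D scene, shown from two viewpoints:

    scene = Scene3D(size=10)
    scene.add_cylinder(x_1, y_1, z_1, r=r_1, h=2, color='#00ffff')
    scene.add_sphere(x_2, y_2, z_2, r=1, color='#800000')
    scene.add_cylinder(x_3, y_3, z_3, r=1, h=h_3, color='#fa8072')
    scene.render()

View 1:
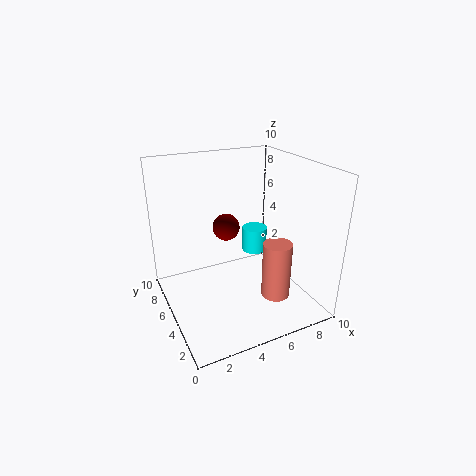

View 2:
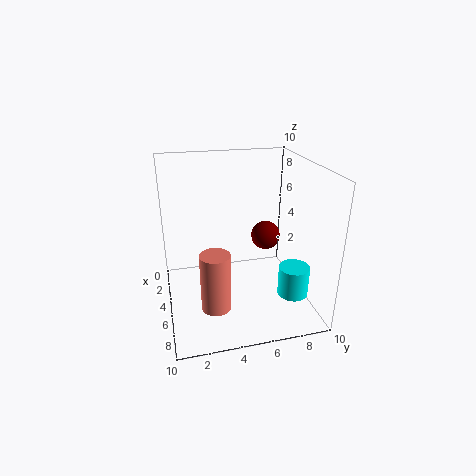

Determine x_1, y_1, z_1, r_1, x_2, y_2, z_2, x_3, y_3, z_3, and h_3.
x_1 = 8, y_1 = 8, z_1 = 2, r_1 = 1, x_2 = 5, y_2 = 7, z_2 = 5, x_3 = 7, y_3 = 3, z_3 = 1, h_3 = 4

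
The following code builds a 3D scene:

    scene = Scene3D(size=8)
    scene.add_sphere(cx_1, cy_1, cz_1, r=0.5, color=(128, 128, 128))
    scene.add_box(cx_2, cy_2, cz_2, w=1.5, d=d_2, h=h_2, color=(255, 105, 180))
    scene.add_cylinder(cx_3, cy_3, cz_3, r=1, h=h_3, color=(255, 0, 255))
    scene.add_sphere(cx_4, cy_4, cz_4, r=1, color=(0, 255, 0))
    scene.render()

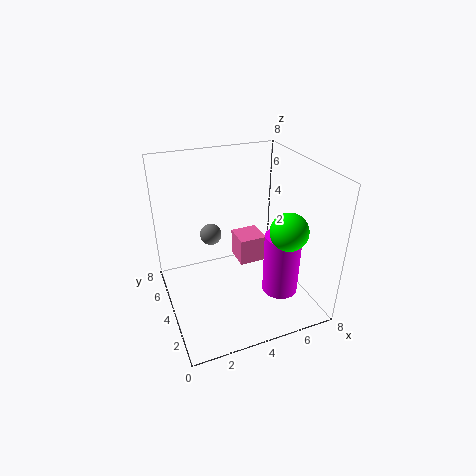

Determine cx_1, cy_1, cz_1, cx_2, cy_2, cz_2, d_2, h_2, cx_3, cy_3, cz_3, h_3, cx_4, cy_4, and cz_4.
cx_1 = 2, cy_1 = 2.5, cz_1 = 5.5, cx_2 = 4, cy_2 = 3.5, cz_2 = 2.5, d_2 = 1.5, h_2 = 1.5, cx_3 = 6, cy_3 = 2.5, cz_3 = 1, h_3 = 3.5, cx_4 = 6, cy_4 = 2, cz_4 = 5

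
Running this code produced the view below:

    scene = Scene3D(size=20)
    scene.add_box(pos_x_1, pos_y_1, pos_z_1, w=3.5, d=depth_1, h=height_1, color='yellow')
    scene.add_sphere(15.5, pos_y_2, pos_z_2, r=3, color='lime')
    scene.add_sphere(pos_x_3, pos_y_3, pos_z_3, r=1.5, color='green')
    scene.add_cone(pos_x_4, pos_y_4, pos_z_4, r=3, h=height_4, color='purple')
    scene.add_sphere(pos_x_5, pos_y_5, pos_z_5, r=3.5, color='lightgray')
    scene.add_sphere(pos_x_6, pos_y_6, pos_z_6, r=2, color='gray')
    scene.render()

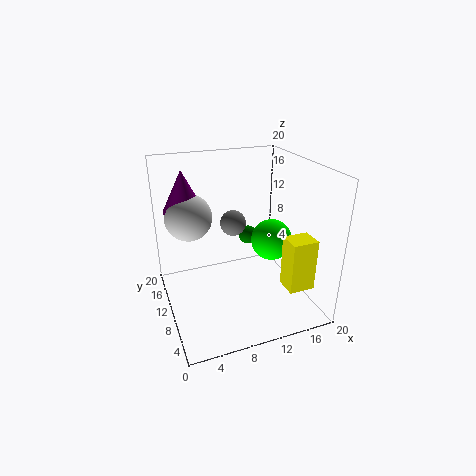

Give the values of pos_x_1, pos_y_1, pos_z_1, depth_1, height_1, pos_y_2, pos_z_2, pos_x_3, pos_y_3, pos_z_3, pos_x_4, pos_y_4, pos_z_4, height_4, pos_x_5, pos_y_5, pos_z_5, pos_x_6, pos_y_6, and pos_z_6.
pos_x_1 = 14.5; pos_y_1 = 2.5; pos_z_1 = 4.5; depth_1 = 3; height_1 = 7; pos_y_2 = 10.5; pos_z_2 = 8.5; pos_x_3 = 14.5; pos_y_3 = 17; pos_z_3 = 6.5; pos_x_4 = 4; pos_y_4 = 16.5; pos_z_4 = 12.5; height_4 = 6; pos_x_5 = 4.5; pos_y_5 = 16; pos_z_5 = 11.5; pos_x_6 = 11.5; pos_y_6 = 16; pos_z_6 = 9.5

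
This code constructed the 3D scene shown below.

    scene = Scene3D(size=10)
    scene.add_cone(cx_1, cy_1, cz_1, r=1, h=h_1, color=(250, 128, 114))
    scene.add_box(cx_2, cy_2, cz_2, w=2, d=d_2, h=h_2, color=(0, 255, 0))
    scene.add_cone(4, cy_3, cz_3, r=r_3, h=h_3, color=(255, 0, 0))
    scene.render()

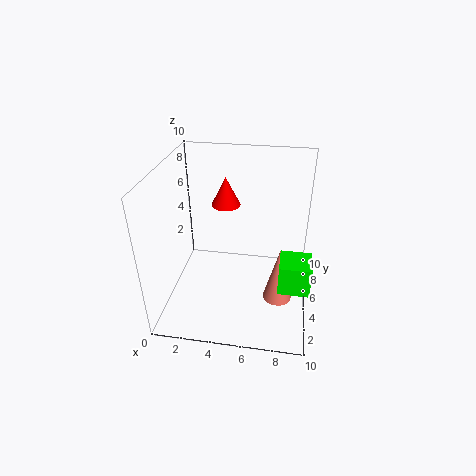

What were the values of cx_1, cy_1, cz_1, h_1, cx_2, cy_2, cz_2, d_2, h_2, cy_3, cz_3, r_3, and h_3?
cx_1 = 8
cy_1 = 4
cz_1 = 1
h_1 = 4
cx_2 = 8
cy_2 = 2
cz_2 = 3
d_2 = 2
h_2 = 2
cy_3 = 6
cz_3 = 7
r_3 = 1
h_3 = 2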